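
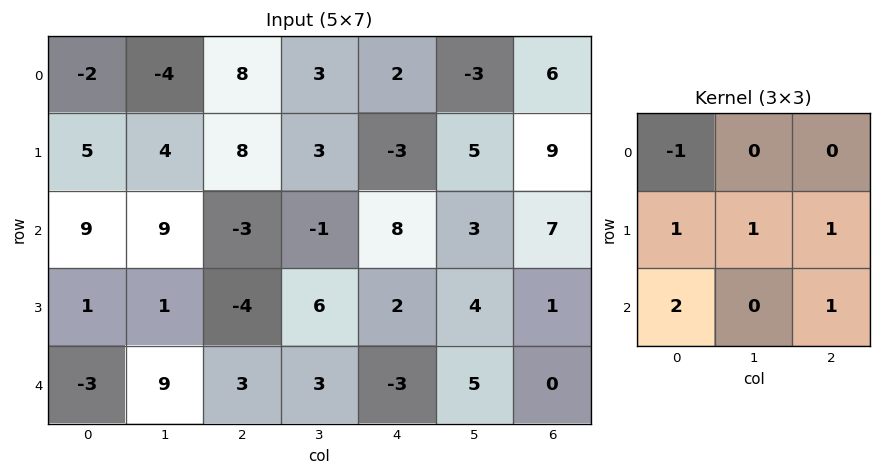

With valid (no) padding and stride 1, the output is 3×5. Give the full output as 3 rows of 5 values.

Output[0,0]: The receptive field on the input at this output position is [-2 -4 8 / 5 4 8 / 9 9 -3]. Elementwise product with the kernel and sum: -2·-1 + 5·1 + 4·1 + 8·1 + 9·2 + -3·1.
Output[0,1]: The receptive field on the input at this output position is [-4 8 3 / 4 8 3 / 9 -3 -1]. Elementwise product with the kernel and sum: -4·-1 + 4·1 + 8·1 + 3·1 + 9·2 + -1·1.

34 36 2 3 32
8 9 -10 23 26
-14 15 10 24 -7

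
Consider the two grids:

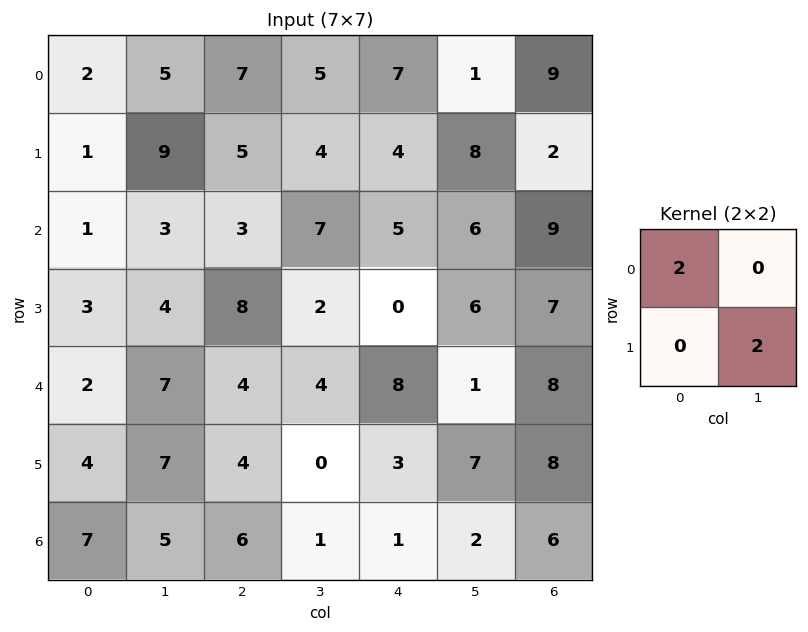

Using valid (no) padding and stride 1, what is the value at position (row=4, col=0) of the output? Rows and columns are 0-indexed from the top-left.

The receptive field on the input at this output position is [2 7 / 4 7]. Elementwise product with the kernel and sum: 2·2 + 7·2.

18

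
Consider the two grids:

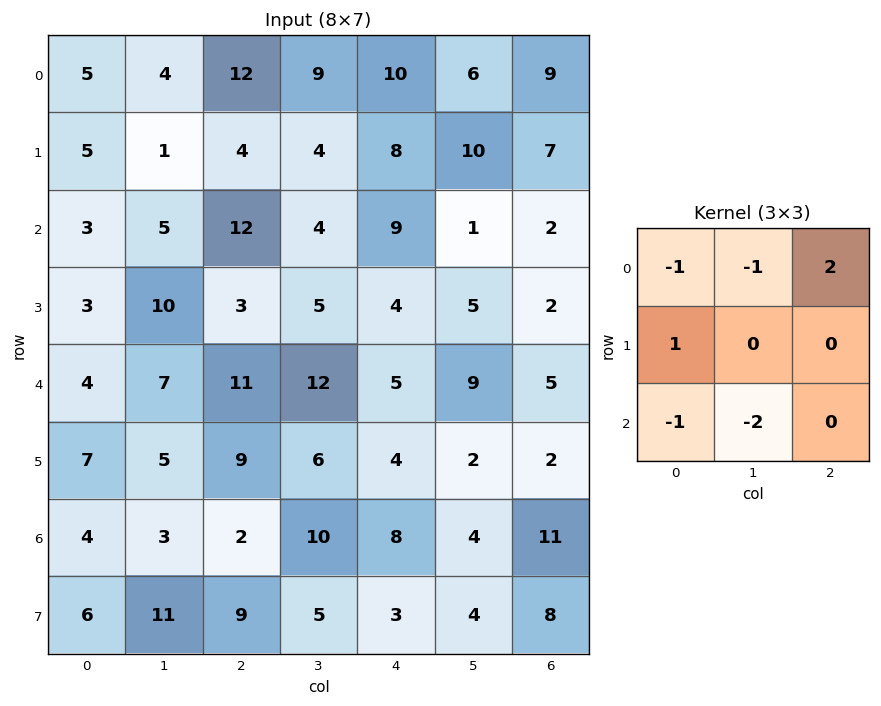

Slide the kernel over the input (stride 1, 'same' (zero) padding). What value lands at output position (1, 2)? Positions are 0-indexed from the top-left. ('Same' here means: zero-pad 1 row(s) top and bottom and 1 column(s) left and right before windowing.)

-26

The receptive field on the zero-padded input at this output position is [4 12 9 / 1 4 4 / 5 12 4]. Elementwise product with the kernel and sum: 4·-1 + 12·-1 + 9·2 + 1·1 + 5·-1 + 12·-2.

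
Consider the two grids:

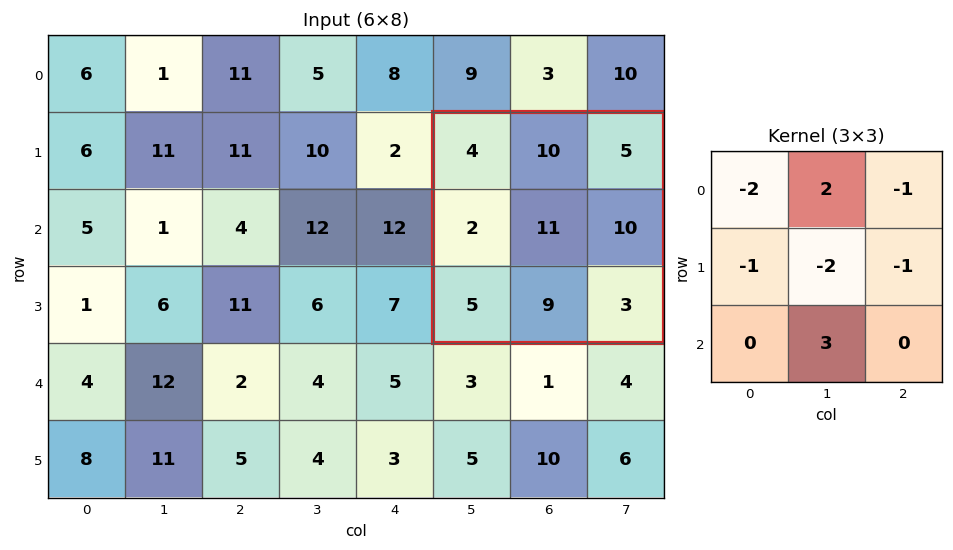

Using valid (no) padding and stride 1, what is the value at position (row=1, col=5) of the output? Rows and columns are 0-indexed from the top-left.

The receptive field on the input at this output position is [4 10 5 / 2 11 10 / 5 9 3]. Elementwise product with the kernel and sum: 4·-2 + 10·2 + 5·-1 + 2·-1 + 11·-2 + 10·-1 + 9·3.

0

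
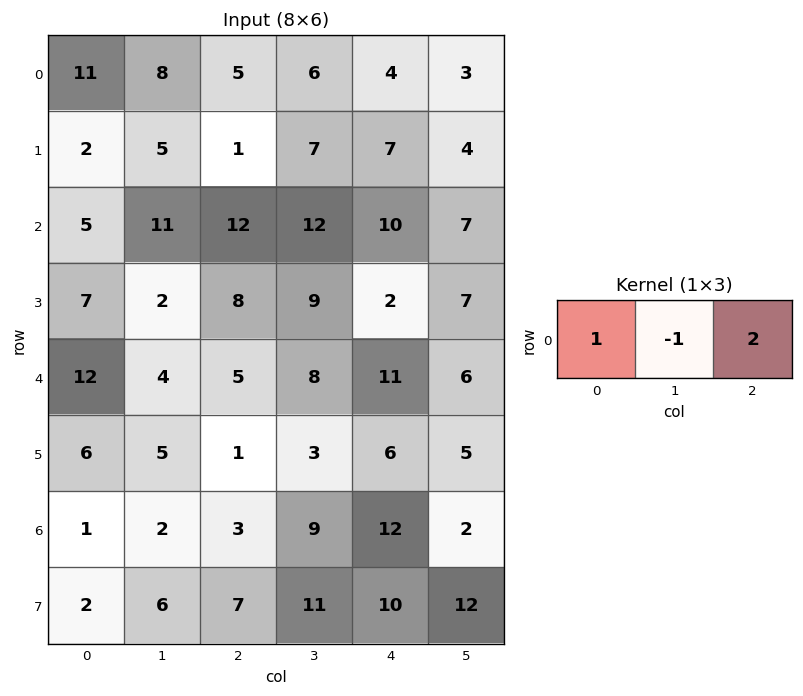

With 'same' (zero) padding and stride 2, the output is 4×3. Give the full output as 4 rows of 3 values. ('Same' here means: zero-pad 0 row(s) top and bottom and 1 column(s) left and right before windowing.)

Output[0,0]: The receptive field on the zero-padded input at this output position is [0 11 8]. Elementwise product with the kernel and sum: 0·1 + 11·-1 + 8·2.
Output[0,1]: The receptive field on the zero-padded input at this output position is [8 5 6]. Elementwise product with the kernel and sum: 8·1 + 5·-1 + 6·2.

5 15 8
17 23 16
-4 15 9
3 17 1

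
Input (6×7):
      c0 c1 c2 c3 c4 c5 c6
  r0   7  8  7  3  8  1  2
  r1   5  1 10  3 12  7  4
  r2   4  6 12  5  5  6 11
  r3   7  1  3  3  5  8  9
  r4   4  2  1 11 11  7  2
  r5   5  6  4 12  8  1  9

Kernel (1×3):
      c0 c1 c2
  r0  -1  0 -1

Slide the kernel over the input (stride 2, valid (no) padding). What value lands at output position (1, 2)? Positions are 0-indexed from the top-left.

-16

The receptive field on the input at this output position is [5 6 11]. Elementwise product with the kernel and sum: 5·-1 + 11·-1.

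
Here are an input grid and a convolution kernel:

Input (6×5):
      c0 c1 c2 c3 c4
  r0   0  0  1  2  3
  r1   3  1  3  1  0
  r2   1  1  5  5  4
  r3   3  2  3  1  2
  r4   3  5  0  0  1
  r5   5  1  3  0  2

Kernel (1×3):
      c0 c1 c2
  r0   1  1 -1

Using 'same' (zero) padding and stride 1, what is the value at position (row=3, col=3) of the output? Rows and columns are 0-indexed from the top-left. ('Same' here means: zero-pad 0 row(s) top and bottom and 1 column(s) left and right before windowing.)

2

The receptive field on the zero-padded input at this output position is [3 1 2]. Elementwise product with the kernel and sum: 3·1 + 1·1 + 2·-1.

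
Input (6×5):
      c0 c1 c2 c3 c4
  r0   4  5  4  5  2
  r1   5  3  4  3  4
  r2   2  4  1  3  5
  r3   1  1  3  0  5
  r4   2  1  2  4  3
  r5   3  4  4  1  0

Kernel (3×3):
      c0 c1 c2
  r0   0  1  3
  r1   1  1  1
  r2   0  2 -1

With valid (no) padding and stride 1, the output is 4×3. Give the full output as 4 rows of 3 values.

Output[0,0]: The receptive field on the input at this output position is [4 5 4 / 5 3 4 / 2 4 1]. Elementwise product with the kernel and sum: 5·1 + 4·3 + 5·1 + 3·1 + 4·1 + 4·2 + 1·-1.
Output[0,1]: The receptive field on the input at this output position is [5 4 5 / 3 4 3 / 4 1 3]. Elementwise product with the kernel and sum: 4·1 + 5·3 + 3·1 + 4·1 + 3·1 + 1·2 + 3·-1.

36 28 23
21 27 19
12 14 31
19 17 26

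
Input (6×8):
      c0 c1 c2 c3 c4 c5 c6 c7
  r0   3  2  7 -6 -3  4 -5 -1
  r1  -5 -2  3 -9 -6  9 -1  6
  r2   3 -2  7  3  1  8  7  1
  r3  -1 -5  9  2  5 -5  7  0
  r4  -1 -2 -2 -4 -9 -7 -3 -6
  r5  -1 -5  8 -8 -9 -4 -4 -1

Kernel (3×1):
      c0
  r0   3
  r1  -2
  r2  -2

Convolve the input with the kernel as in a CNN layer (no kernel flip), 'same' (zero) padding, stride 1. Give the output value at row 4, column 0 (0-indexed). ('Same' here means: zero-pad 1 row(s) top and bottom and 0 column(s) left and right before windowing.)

The receptive field on the zero-padded input at this output position is [-1 / -1 / -1]. Elementwise product with the kernel and sum: -1·3 + -1·-2 + -1·-2.

1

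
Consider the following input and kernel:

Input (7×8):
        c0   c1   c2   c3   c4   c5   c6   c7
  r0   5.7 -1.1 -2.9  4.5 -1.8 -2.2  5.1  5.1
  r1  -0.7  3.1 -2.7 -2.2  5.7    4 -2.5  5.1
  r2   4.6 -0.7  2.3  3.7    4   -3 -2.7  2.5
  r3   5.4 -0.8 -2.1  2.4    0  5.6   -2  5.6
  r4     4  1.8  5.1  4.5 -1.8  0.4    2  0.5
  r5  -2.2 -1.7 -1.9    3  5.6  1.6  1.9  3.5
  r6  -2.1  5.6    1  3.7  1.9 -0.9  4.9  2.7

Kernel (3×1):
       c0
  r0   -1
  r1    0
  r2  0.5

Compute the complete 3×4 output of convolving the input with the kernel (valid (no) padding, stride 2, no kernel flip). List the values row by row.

Output[0,0]: The receptive field on the input at this output position is [5.7 / -0.7 / 4.6]. Elementwise product with the kernel and sum: 5.7·-1 + 4.6·0.5.

-3.4 4.05 3.8 -6.45
-2.6 0.25 -4.9 3.7
-5.05 -4.6 2.75 0.45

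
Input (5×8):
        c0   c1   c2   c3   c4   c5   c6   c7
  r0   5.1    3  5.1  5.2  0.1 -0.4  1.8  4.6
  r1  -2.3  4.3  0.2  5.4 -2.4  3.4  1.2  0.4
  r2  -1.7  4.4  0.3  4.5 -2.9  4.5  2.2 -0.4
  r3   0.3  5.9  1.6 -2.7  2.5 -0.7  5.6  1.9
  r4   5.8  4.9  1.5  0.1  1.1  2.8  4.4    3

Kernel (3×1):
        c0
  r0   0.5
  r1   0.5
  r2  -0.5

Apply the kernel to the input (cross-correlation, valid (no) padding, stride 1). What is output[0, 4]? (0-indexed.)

0.3

The receptive field on the input at this output position is [0.1 / -2.4 / -2.9]. Elementwise product with the kernel and sum: 0.1·0.5 + -2.4·0.5 + -2.9·-0.5.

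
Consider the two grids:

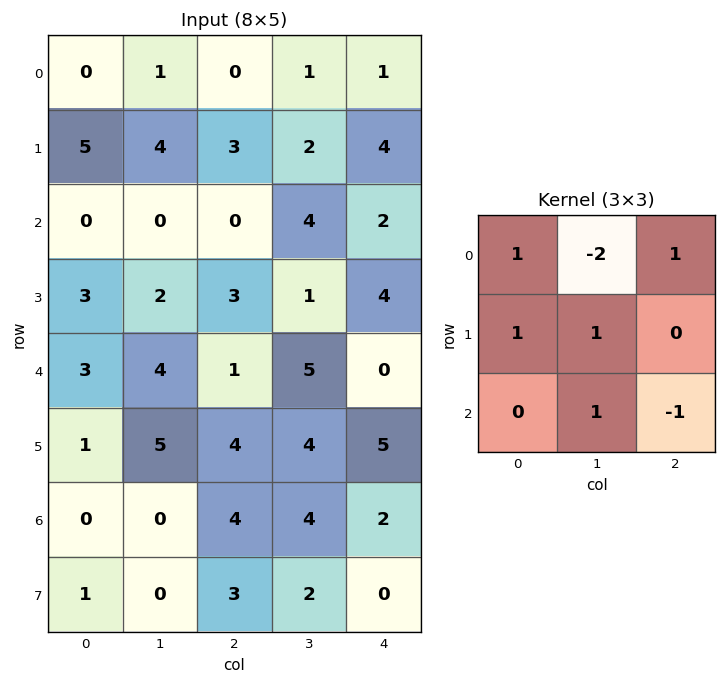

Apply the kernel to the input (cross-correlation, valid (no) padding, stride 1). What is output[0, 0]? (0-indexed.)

7

The receptive field on the input at this output position is [0 1 0 / 5 4 3 / 0 0 0]. Elementwise product with the kernel and sum: 0·1 + 1·-2 + 0·1 + 5·1 + 4·1 + 0·1 + 0·-1.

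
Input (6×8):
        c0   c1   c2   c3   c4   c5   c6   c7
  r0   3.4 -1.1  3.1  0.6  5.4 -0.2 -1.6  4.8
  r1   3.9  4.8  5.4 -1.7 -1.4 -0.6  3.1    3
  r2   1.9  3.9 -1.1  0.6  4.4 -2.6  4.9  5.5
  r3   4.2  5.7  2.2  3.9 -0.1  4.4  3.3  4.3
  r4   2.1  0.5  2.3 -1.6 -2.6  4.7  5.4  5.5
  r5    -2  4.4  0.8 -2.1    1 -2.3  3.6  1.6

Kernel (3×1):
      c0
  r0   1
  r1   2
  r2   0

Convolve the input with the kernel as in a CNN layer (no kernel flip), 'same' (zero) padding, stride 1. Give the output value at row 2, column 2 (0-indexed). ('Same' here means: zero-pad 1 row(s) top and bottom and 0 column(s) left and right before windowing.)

3.2

The receptive field on the zero-padded input at this output position is [5.4 / -1.1 / 2.2]. Elementwise product with the kernel and sum: 5.4·1 + -1.1·2.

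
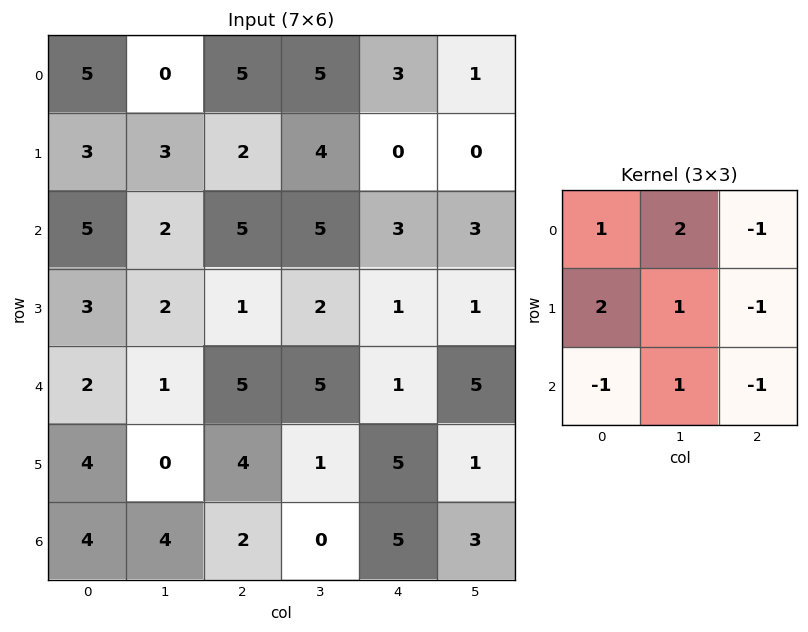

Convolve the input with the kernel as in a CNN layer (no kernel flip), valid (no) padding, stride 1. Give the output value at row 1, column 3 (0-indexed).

The receptive field on the input at this output position is [4 0 0 / 5 3 3 / 2 1 1]. Elementwise product with the kernel and sum: 4·1 + 0·2 + 0·-1 + 5·2 + 3·1 + 3·-1 + 2·-1 + 1·1 + 1·-1.

12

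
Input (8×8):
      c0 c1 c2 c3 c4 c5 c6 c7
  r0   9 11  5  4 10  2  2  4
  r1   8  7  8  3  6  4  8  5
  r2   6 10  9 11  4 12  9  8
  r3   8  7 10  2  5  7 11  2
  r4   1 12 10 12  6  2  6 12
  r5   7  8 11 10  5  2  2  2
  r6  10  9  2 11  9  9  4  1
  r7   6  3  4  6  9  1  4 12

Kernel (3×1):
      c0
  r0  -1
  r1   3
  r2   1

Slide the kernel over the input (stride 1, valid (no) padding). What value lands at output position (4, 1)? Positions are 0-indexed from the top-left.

The receptive field on the input at this output position is [12 / 8 / 9]. Elementwise product with the kernel and sum: 12·-1 + 8·3 + 9·1.

21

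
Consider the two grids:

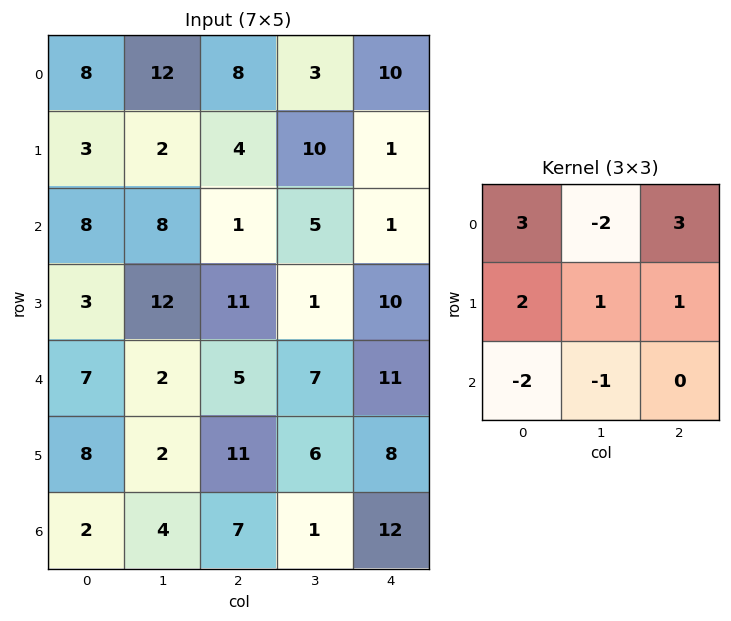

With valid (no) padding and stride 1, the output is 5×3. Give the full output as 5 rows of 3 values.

Output[0,0]: The receptive field on the input at this output position is [8 12 8 / 3 2 4 / 8 8 1]. Elementwise product with the kernel and sum: 8·3 + 12·-2 + 8·3 + 3·2 + 2·1 + 4·1 + 8·-2 + 8·-1.
Output[0,1]: The receptive field on the input at this output position is [12 8 3 / 2 4 10 / 8 1 5]. Elementwise product with the kernel and sum: 12·3 + 8·-2 + 3·3 + 2·2 + 4·1 + 10·1 + 8·-2 + 1·-1.

12 30 60
24 15 -20
24 64 12
21 18 61
53 23 55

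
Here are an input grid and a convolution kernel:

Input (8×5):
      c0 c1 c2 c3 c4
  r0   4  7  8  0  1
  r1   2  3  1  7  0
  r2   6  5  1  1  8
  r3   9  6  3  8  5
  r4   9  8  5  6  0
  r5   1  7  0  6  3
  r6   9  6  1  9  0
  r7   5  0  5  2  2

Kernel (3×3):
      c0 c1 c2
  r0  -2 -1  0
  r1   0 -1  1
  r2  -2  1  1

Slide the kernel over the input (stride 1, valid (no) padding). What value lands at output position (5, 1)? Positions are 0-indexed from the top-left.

1

The receptive field on the input at this output position is [7 0 6 / 6 1 9 / 0 5 2]. Elementwise product with the kernel and sum: 7·-2 + 0·-1 + 1·-1 + 9·1 + 0·-2 + 5·1 + 2·1.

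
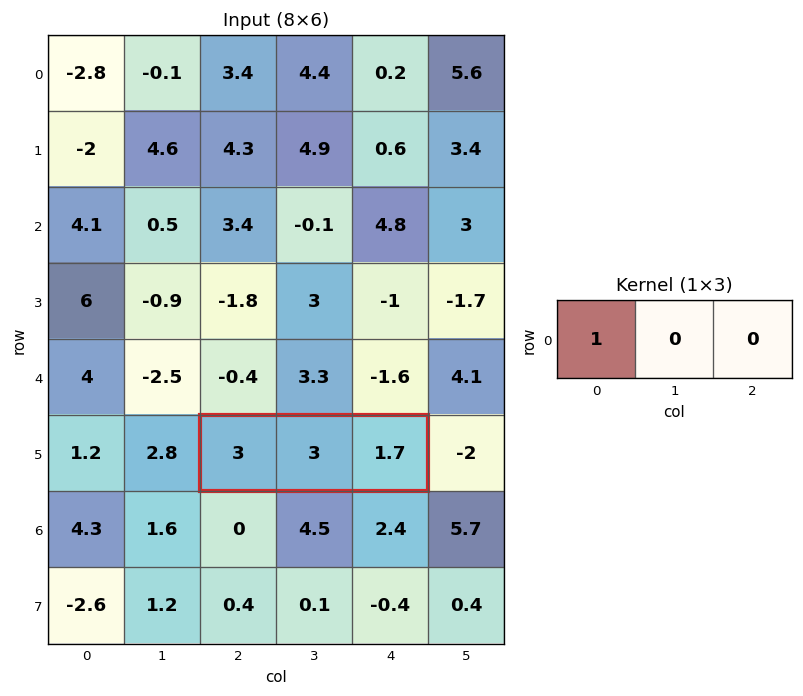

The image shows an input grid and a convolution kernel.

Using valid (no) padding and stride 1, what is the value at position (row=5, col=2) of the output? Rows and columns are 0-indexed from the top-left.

3

The receptive field on the input at this output position is [3 3 1.7]. Elementwise product with the kernel and sum: 3·1.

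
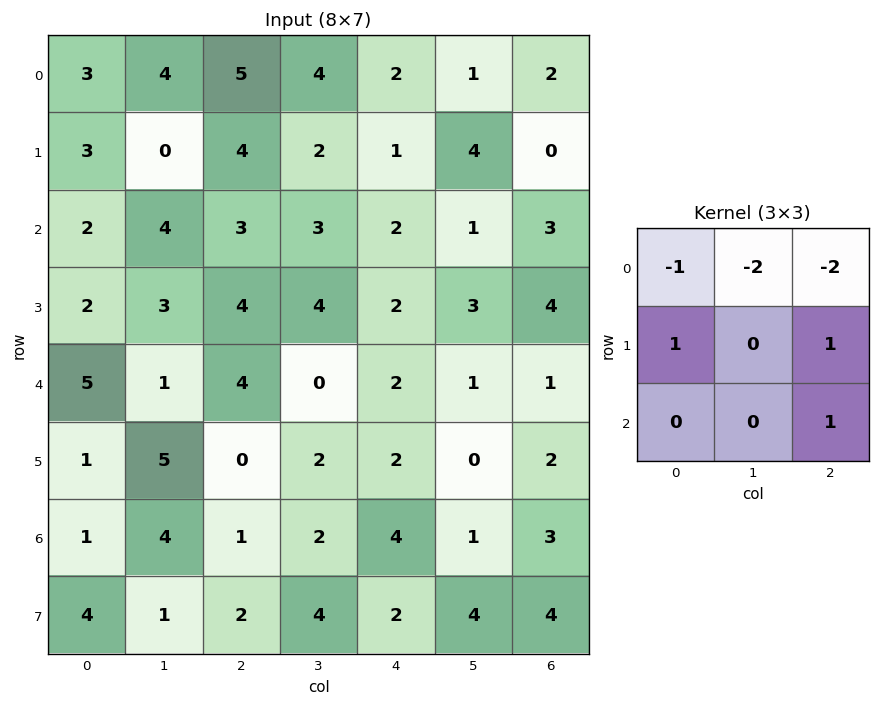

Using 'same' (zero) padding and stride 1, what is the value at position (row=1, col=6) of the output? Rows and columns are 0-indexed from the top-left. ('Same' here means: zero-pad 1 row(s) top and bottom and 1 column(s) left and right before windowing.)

The receptive field on the zero-padded input at this output position is [1 2 0 / 4 0 0 / 1 3 0]. Elementwise product with the kernel and sum: 1·-1 + 2·-2 + 0·-2 + 4·1 + 0·1 + 0·1.

-1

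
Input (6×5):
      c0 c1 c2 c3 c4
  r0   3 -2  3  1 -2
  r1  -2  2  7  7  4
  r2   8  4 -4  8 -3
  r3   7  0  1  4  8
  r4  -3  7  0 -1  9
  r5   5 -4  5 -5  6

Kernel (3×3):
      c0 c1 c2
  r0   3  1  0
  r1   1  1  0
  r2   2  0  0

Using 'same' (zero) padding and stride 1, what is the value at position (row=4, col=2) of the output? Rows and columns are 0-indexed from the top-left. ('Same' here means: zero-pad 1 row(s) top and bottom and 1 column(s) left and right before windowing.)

The receptive field on the zero-padded input at this output position is [0 1 4 / 7 0 -1 / -4 5 -5]. Elementwise product with the kernel and sum: 0·3 + 1·1 + 7·1 + 0·1 + -4·2.

0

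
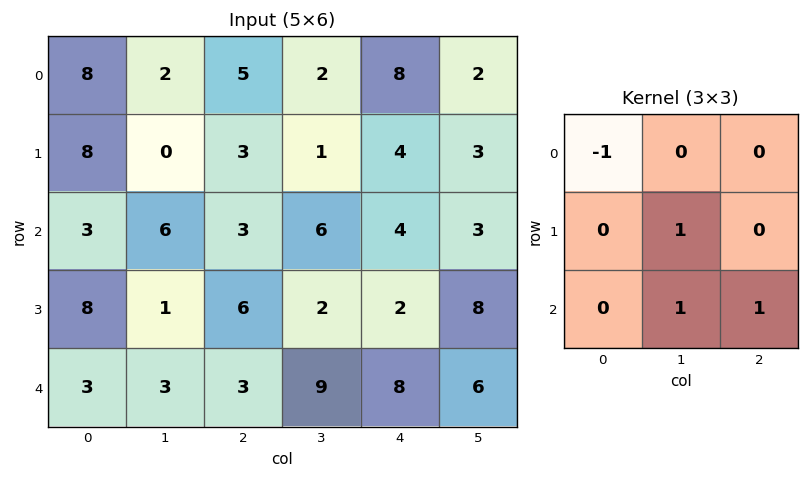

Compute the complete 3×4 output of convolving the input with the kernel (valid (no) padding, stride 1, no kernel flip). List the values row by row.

1 10 6 9
5 11 7 13
4 12 16 10

Output[0,0]: The receptive field on the input at this output position is [8 2 5 / 8 0 3 / 3 6 3]. Elementwise product with the kernel and sum: 8·-1 + 0·1 + 6·1 + 3·1.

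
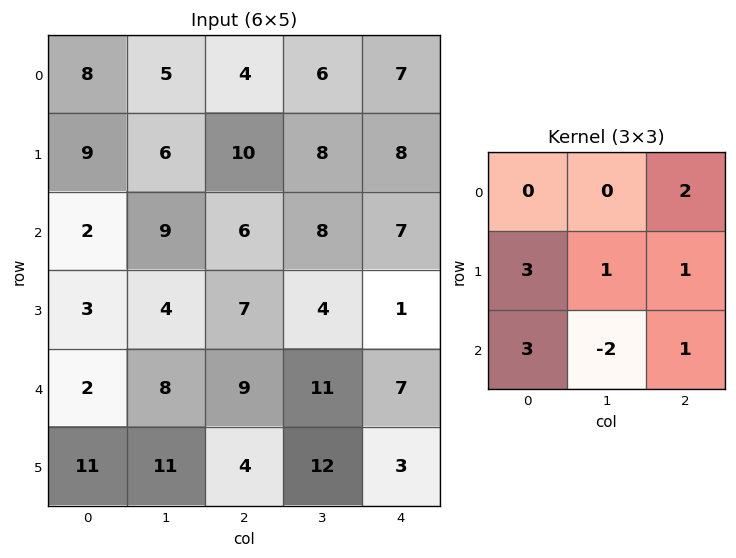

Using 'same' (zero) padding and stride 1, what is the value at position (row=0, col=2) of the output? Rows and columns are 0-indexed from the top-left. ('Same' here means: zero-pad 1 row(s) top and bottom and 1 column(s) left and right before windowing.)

31

The receptive field on the zero-padded input at this output position is [0 0 0 / 5 4 6 / 6 10 8]. Elementwise product with the kernel and sum: 0·2 + 5·3 + 4·1 + 6·1 + 6·3 + 10·-2 + 8·1.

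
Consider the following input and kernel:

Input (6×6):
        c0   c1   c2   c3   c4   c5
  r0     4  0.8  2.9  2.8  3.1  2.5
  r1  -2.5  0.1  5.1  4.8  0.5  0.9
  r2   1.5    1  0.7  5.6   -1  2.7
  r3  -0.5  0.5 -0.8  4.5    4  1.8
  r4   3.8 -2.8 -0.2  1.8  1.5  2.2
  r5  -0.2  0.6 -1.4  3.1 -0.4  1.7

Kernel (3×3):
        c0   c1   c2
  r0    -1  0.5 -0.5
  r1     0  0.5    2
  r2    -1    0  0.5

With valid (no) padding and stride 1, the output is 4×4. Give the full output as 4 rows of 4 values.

4.05 13.2 -0.85 -4.7
2 13.35 0.65 -3.7
-6.6 8.85 13.8 -2.55
-1.15 1.3 6.15 -0.5

Output[0,0]: The receptive field on the input at this output position is [4 0.8 2.9 / -2.5 0.1 5.1 / 1.5 1 0.7]. Elementwise product with the kernel and sum: 4·-1 + 0.8·0.5 + 2.9·-0.5 + 0.1·0.5 + 5.1·2 + 1.5·-1 + 0.7·0.5.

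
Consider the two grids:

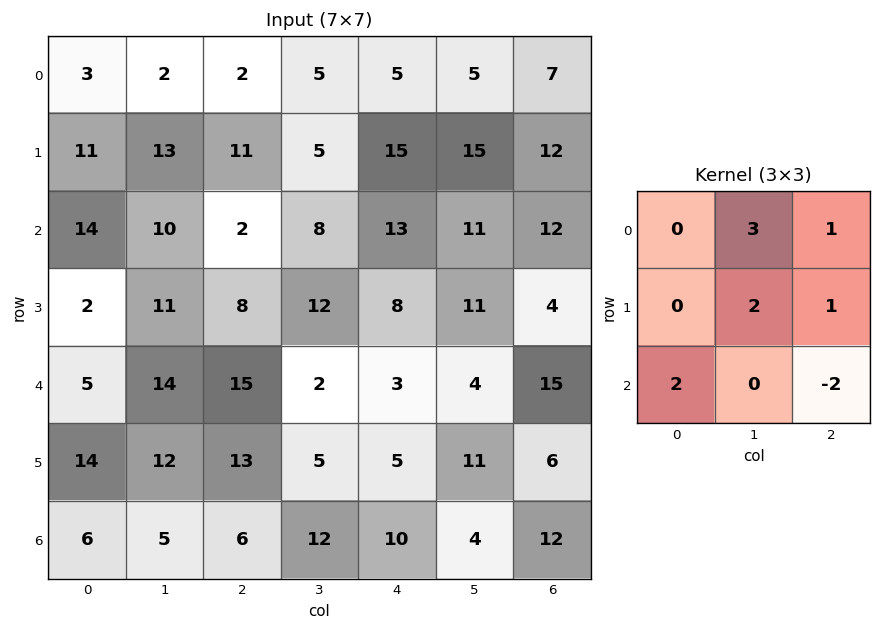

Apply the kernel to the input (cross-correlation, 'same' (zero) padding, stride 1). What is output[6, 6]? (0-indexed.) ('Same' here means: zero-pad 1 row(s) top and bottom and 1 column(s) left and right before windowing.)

The receptive field on the zero-padded input at this output position is [11 6 0 / 4 12 0 / 0 0 0]. Elementwise product with the kernel and sum: 6·3 + 0·1 + 12·2 + 0·1 + 0·2 + 0·-2.

42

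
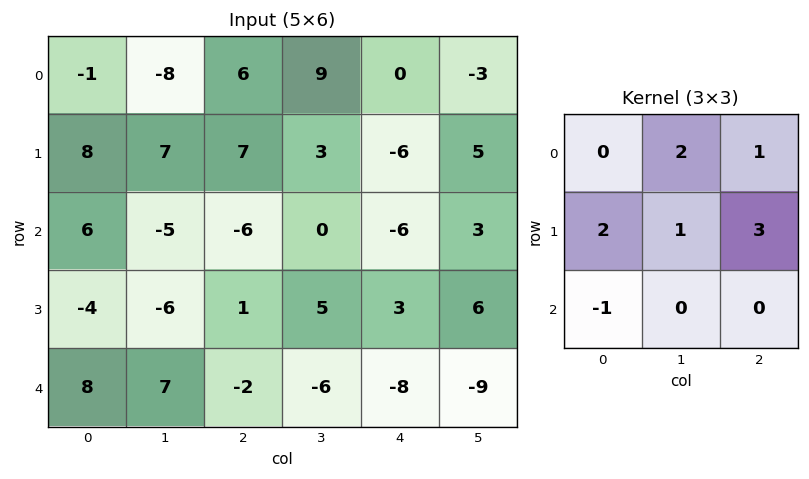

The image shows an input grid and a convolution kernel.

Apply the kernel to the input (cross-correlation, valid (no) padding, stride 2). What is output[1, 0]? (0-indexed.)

-35

The receptive field on the input at this output position is [6 -5 -6 / -4 -6 1 / 8 7 -2]. Elementwise product with the kernel and sum: -5·2 + -6·1 + -4·2 + -6·1 + 1·3 + 8·-1.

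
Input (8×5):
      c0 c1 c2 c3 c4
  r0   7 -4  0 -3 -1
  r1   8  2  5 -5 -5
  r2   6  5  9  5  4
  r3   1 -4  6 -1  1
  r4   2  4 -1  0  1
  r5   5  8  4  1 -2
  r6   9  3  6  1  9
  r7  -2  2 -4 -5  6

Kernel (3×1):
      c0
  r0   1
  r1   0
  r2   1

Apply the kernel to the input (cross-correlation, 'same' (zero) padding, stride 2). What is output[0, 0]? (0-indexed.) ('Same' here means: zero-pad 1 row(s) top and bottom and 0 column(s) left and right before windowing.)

The receptive field on the zero-padded input at this output position is [0 / 7 / 8]. Elementwise product with the kernel and sum: 0·1 + 8·1.

8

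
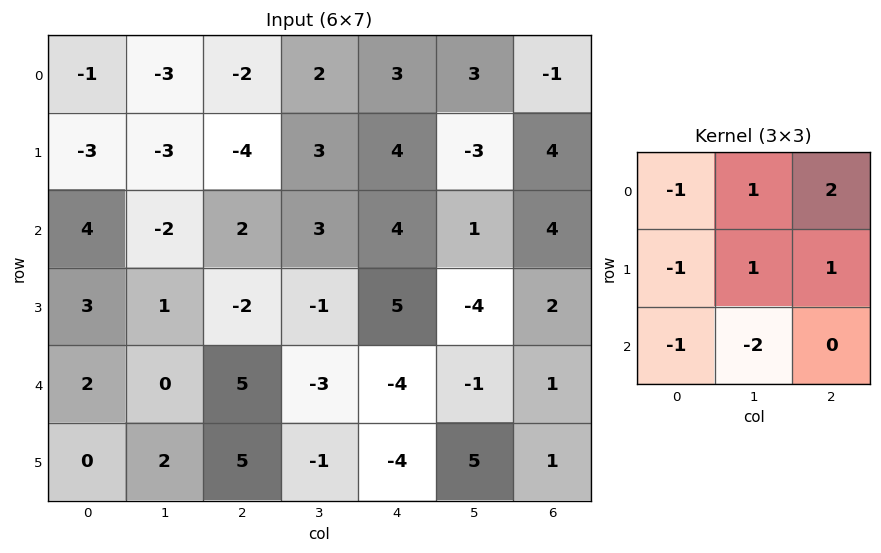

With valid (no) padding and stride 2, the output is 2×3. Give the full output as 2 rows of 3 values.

-10 13 -11
-8 16 4

Output[0,0]: The receptive field on the input at this output position is [-1 -3 -2 / -3 -3 -4 / 4 -2 2]. Elementwise product with the kernel and sum: -1·-1 + -3·1 + -2·2 + -3·-1 + -3·1 + -4·1 + 4·-1 + -2·-2.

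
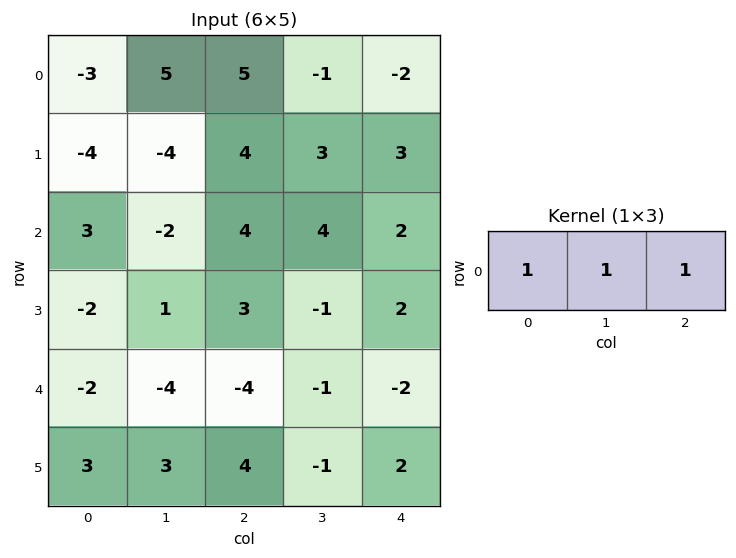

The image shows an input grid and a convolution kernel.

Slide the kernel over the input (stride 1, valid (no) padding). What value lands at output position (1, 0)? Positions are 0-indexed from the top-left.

The receptive field on the input at this output position is [-4 -4 4]. Elementwise product with the kernel and sum: -4·1 + -4·1 + 4·1.

-4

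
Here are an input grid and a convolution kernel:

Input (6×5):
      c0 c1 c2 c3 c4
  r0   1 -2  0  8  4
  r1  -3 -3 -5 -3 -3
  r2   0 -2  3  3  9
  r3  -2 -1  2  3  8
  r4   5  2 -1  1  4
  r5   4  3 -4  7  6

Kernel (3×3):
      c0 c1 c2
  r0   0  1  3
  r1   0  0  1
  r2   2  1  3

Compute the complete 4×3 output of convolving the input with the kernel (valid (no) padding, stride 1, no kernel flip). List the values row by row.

0 29 53
-14 -2 28
18 21 49
3 35 48

Output[0,0]: The receptive field on the input at this output position is [1 -2 0 / -3 -3 -5 / 0 -2 3]. Elementwise product with the kernel and sum: -2·1 + 0·3 + -5·1 + 0·2 + -2·1 + 3·3.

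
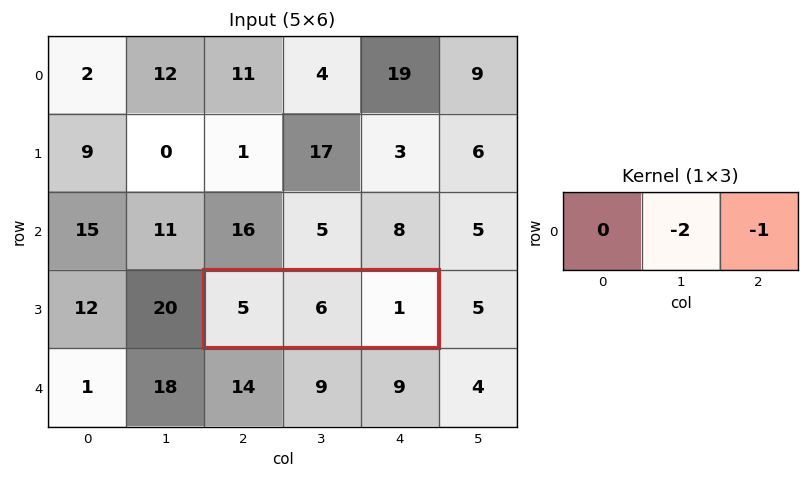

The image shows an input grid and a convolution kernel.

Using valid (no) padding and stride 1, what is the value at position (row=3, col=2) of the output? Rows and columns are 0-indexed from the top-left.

The receptive field on the input at this output position is [5 6 1]. Elementwise product with the kernel and sum: 6·-2 + 1·-1.

-13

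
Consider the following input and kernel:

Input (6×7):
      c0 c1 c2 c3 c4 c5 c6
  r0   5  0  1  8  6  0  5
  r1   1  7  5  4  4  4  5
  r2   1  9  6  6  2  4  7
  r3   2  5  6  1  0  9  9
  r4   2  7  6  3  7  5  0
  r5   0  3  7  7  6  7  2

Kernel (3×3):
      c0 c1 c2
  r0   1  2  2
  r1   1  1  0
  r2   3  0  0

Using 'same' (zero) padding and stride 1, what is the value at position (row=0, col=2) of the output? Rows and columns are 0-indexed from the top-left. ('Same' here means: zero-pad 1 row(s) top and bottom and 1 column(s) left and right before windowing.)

22

The receptive field on the zero-padded input at this output position is [0 0 0 / 0 1 8 / 7 5 4]. Elementwise product with the kernel and sum: 0·1 + 0·2 + 0·2 + 0·1 + 1·1 + 7·3.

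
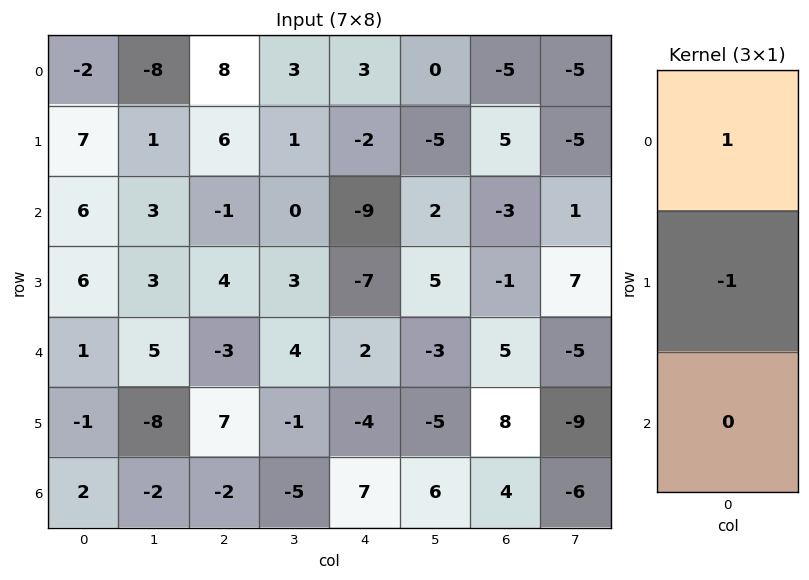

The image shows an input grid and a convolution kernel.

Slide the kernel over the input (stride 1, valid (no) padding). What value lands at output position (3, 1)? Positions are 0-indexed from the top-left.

The receptive field on the input at this output position is [3 / 5 / -8]. Elementwise product with the kernel and sum: 3·1 + 5·-1.

-2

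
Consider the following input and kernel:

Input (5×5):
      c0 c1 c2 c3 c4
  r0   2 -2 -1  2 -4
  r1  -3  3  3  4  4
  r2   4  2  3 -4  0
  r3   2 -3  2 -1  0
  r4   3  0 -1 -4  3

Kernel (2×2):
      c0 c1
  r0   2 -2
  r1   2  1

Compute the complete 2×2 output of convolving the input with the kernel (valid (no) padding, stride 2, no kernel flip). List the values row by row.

Output[0,0]: The receptive field on the input at this output position is [2 -2 / -3 3]. Elementwise product with the kernel and sum: 2·2 + -2·-2 + -3·2 + 3·1.

5 4
5 17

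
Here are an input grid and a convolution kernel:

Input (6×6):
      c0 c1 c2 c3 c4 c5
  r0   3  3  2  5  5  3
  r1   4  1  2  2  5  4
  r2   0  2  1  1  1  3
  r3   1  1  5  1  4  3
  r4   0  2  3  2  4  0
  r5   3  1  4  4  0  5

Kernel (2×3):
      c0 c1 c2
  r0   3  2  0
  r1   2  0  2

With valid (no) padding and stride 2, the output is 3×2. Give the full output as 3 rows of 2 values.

Output[0,0]: The receptive field on the input at this output position is [3 3 2 / 4 1 2]. Elementwise product with the kernel and sum: 3·3 + 3·2 + 4·2 + 2·2.
Output[0,1]: The receptive field on the input at this output position is [2 5 5 / 2 2 5]. Elementwise product with the kernel and sum: 2·3 + 5·2 + 2·2 + 5·2.

27 30
16 23
18 21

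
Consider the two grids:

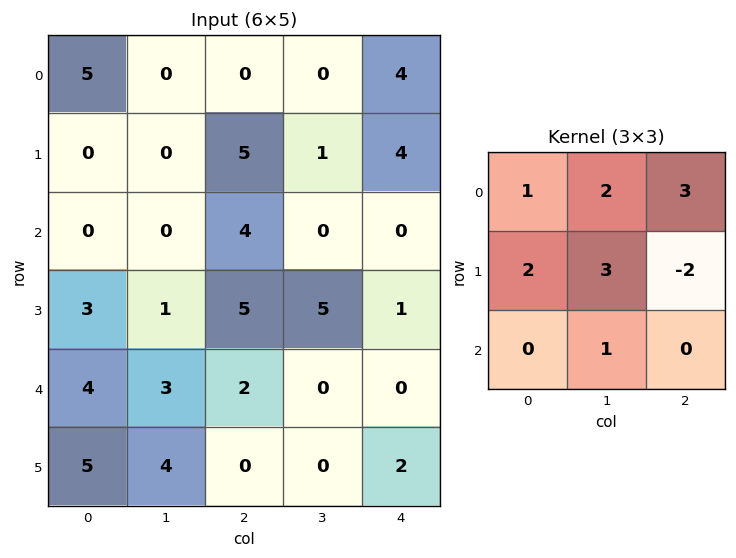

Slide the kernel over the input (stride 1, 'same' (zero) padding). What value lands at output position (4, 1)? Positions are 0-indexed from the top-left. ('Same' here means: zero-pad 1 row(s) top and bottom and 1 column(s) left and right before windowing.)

37

The receptive field on the zero-padded input at this output position is [3 1 5 / 4 3 2 / 5 4 0]. Elementwise product with the kernel and sum: 3·1 + 1·2 + 5·3 + 4·2 + 3·3 + 2·-2 + 4·1.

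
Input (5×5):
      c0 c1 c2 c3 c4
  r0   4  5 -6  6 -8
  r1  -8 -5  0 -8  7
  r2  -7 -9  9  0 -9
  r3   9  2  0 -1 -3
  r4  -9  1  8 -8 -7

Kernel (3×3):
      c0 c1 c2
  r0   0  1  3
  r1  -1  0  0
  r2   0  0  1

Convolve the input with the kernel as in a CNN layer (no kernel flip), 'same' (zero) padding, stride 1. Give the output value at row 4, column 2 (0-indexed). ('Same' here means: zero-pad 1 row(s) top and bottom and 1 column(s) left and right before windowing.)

-4

The receptive field on the zero-padded input at this output position is [2 0 -1 / 1 8 -8 / 0 0 0]. Elementwise product with the kernel and sum: 0·1 + -1·3 + 1·-1 + 0·1.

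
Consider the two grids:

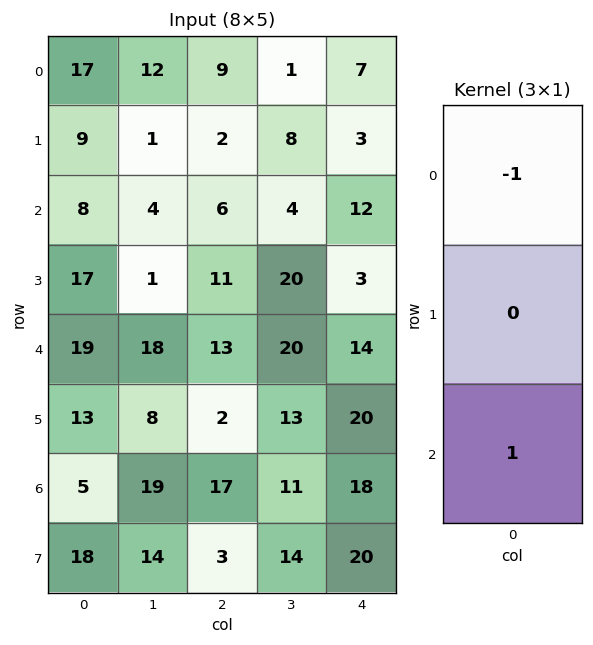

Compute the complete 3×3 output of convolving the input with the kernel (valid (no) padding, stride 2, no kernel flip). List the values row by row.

Output[0,0]: The receptive field on the input at this output position is [17 / 9 / 8]. Elementwise product with the kernel and sum: 17·-1 + 8·1.
Output[0,1]: The receptive field on the input at this output position is [9 / 2 / 6]. Elementwise product with the kernel and sum: 9·-1 + 6·1.

-9 -3 5
11 7 2
-14 4 4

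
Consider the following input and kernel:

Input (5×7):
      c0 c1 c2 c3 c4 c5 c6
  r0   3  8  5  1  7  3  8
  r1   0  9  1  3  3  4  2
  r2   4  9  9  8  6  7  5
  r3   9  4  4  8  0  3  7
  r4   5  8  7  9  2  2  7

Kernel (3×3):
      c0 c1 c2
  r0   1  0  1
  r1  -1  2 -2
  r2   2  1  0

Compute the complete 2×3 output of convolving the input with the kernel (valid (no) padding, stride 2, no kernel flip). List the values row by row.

Output[0,0]: The receptive field on the input at this output position is [3 8 5 / 0 9 1 / 4 9 9]. Elementwise product with the kernel and sum: 3·1 + 5·1 + 0·-1 + 9·2 + 1·-2 + 4·2 + 9·1.
Output[0,1]: The receptive field on the input at this output position is [5 1 7 / 1 3 3 / 9 8 6]. Elementwise product with the kernel and sum: 5·1 + 7·1 + 1·-1 + 3·2 + 3·-2 + 9·2 + 8·1.

41 37 35
22 50 9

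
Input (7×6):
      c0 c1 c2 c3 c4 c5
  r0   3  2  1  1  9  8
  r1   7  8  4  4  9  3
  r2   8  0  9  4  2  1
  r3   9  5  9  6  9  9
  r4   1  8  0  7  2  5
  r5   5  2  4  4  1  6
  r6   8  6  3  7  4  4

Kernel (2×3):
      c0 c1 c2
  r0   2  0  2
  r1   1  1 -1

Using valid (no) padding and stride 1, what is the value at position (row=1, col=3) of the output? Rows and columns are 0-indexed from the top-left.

The receptive field on the input at this output position is [4 9 3 / 4 2 1]. Elementwise product with the kernel and sum: 4·2 + 3·2 + 4·1 + 2·1 + 1·-1.

19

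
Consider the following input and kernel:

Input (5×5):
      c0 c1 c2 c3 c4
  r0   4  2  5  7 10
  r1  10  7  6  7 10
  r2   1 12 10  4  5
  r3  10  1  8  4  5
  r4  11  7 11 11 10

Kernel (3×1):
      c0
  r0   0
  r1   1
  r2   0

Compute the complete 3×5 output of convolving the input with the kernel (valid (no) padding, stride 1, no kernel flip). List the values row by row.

Output[0,0]: The receptive field on the input at this output position is [4 / 10 / 1]. Elementwise product with the kernel and sum: 10·1.

10 7 6 7 10
1 12 10 4 5
10 1 8 4 5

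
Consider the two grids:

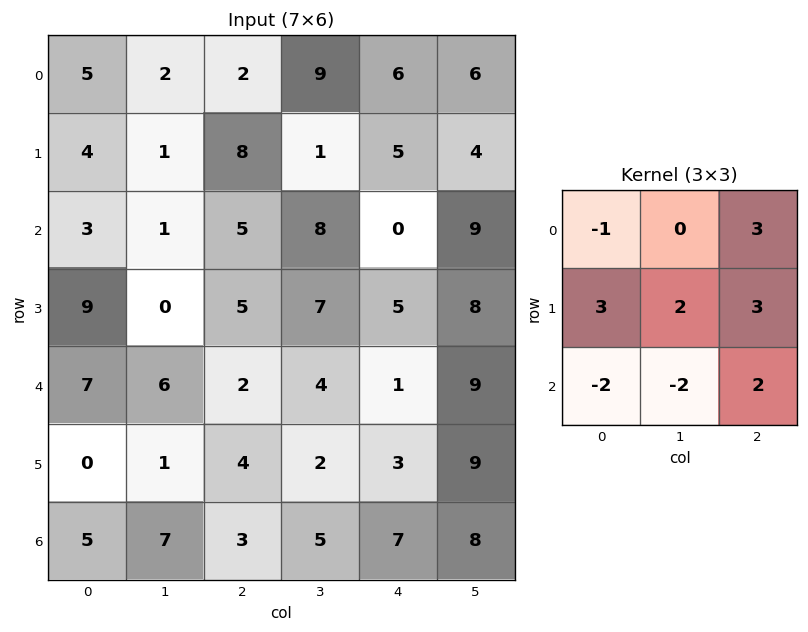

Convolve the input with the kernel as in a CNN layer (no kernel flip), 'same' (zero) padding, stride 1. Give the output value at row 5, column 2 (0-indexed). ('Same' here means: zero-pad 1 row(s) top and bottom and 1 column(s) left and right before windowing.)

The receptive field on the zero-padded input at this output position is [6 2 4 / 1 4 2 / 7 3 5]. Elementwise product with the kernel and sum: 6·-1 + 4·3 + 1·3 + 4·2 + 2·3 + 7·-2 + 3·-2 + 5·2.

13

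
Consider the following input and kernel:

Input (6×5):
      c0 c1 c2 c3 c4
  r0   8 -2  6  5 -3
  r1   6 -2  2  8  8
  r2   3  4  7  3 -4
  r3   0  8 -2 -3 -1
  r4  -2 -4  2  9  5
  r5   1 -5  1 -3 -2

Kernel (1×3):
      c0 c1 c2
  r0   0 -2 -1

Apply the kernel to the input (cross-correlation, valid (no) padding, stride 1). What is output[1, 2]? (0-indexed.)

The receptive field on the input at this output position is [2 8 8]. Elementwise product with the kernel and sum: 8·-2 + 8·-1.

-24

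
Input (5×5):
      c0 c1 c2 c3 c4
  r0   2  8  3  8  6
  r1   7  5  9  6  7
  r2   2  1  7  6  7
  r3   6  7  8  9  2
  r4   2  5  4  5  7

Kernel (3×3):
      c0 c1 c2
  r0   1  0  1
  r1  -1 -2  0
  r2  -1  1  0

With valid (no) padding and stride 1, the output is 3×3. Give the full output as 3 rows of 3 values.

Output[0,0]: The receptive field on the input at this output position is [2 8 3 / 7 5 9 / 2 1 7]. Elementwise product with the kernel and sum: 2·1 + 3·1 + 7·-1 + 5·-2 + 2·-1 + 1·1.

-13 -1 -13
13 -3 -2
-8 -17 -11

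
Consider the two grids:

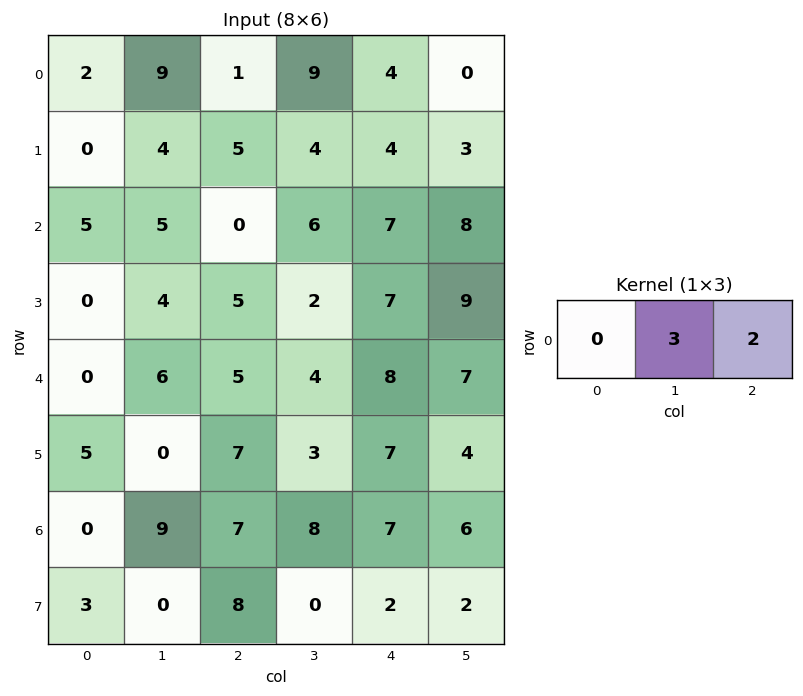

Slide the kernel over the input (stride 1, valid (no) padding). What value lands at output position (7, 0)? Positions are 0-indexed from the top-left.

The receptive field on the input at this output position is [3 0 8]. Elementwise product with the kernel and sum: 0·3 + 8·2.

16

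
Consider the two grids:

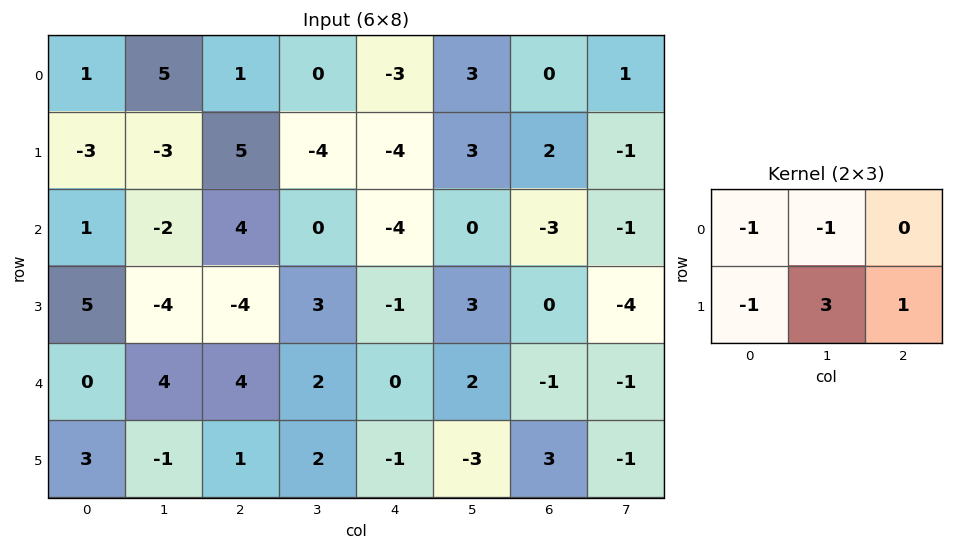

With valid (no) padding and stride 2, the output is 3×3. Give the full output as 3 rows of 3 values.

Output[0,0]: The receptive field on the input at this output position is [1 5 1 / -3 -3 5]. Elementwise product with the kernel and sum: 1·-1 + 5·-1 + -3·-1 + -3·3 + 5·1.
Output[0,1]: The receptive field on the input at this output position is [1 0 -3 / 5 -4 -4]. Elementwise product with the kernel and sum: 1·-1 + 0·-1 + 5·-1 + -4·3 + -4·1.

-7 -22 15
-20 8 14
-9 -2 -7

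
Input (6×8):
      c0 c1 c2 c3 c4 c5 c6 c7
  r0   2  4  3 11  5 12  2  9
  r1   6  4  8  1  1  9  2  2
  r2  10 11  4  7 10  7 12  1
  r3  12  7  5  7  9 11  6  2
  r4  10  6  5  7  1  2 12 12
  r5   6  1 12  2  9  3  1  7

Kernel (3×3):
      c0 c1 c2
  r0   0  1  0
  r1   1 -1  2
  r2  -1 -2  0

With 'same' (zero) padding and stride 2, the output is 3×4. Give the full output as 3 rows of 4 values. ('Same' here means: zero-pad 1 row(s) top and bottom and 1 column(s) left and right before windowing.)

-6 3 27 15
-6 12 -13 -24
2 -5 -1 15

Output[0,0]: The receptive field on the zero-padded input at this output position is [0 0 0 / 0 2 4 / 0 6 4]. Elementwise product with the kernel and sum: 0·1 + 0·1 + 2·-1 + 4·2 + 0·-1 + 6·-2.
Output[0,1]: The receptive field on the zero-padded input at this output position is [0 0 0 / 4 3 11 / 4 8 1]. Elementwise product with the kernel and sum: 0·1 + 4·1 + 3·-1 + 11·2 + 4·-1 + 8·-2.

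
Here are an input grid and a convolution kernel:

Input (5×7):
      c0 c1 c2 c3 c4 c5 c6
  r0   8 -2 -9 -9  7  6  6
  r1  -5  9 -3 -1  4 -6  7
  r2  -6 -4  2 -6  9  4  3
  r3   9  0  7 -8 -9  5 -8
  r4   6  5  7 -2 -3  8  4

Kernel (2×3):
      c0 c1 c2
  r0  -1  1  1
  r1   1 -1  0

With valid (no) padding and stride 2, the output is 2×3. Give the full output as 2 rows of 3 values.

Output[0,0]: The receptive field on the input at this output position is [8 -2 -9 / -5 9 -3]. Elementwise product with the kernel and sum: 8·-1 + -2·1 + -9·1 + -5·1 + 9·-1.

-33 5 15
13 16 -16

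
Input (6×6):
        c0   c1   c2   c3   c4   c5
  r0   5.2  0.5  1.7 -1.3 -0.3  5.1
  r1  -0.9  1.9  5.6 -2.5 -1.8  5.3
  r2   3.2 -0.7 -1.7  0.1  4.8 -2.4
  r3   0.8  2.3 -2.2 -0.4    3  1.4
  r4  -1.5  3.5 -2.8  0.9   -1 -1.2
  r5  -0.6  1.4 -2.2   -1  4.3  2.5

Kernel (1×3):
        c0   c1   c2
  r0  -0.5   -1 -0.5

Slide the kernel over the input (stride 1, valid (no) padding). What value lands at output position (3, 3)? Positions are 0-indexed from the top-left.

-3.5

The receptive field on the input at this output position is [-0.4 3 1.4]. Elementwise product with the kernel and sum: -0.4·-0.5 + 3·-1 + 1.4·-0.5.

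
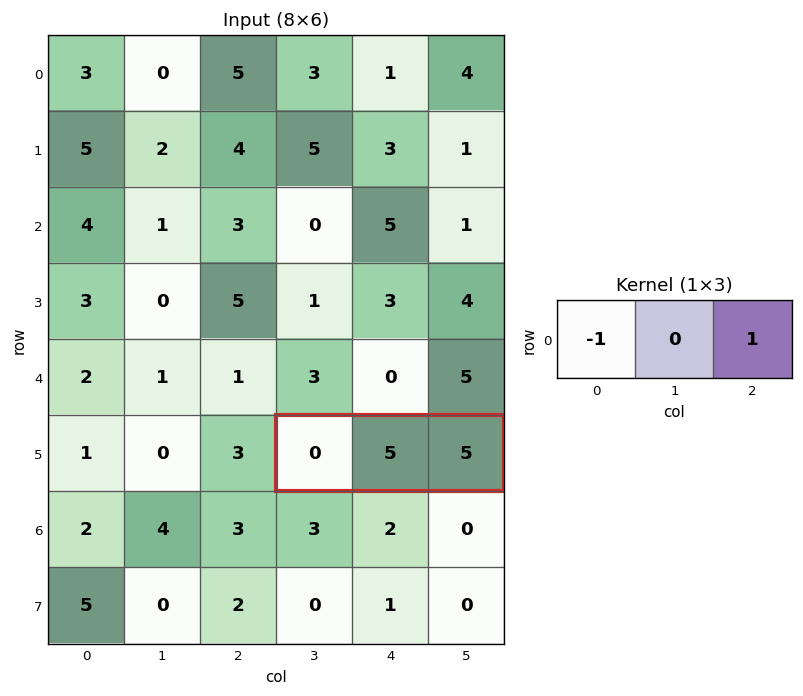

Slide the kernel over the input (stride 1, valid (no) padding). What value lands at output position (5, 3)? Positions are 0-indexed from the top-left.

The receptive field on the input at this output position is [0 5 5]. Elementwise product with the kernel and sum: 0·-1 + 5·1.

5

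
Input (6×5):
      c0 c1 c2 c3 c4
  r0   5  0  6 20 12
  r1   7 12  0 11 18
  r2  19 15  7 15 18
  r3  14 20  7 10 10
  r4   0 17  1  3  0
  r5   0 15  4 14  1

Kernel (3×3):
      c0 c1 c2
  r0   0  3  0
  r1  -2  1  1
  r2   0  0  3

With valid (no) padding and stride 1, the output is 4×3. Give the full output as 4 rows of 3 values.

19 50 143
41 22 82
47 7 51
90 33 34

Output[0,0]: The receptive field on the input at this output position is [5 0 6 / 7 12 0 / 19 15 7]. Elementwise product with the kernel and sum: 0·3 + 7·-2 + 12·1 + 0·1 + 7·3.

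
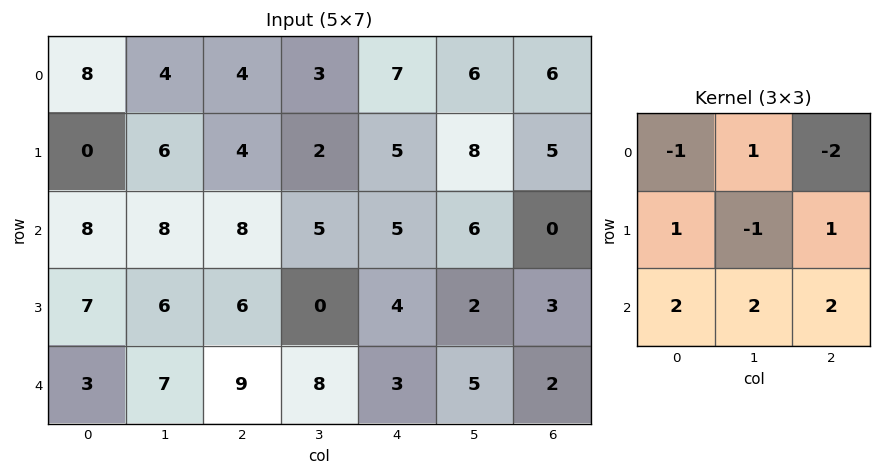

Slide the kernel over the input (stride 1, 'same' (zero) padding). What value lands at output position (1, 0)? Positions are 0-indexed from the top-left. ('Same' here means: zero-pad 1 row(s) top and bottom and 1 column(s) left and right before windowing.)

38

The receptive field on the zero-padded input at this output position is [0 8 4 / 0 0 6 / 0 8 8]. Elementwise product with the kernel and sum: 0·-1 + 8·1 + 4·-2 + 0·1 + 0·-1 + 6·1 + 0·2 + 8·2 + 8·2.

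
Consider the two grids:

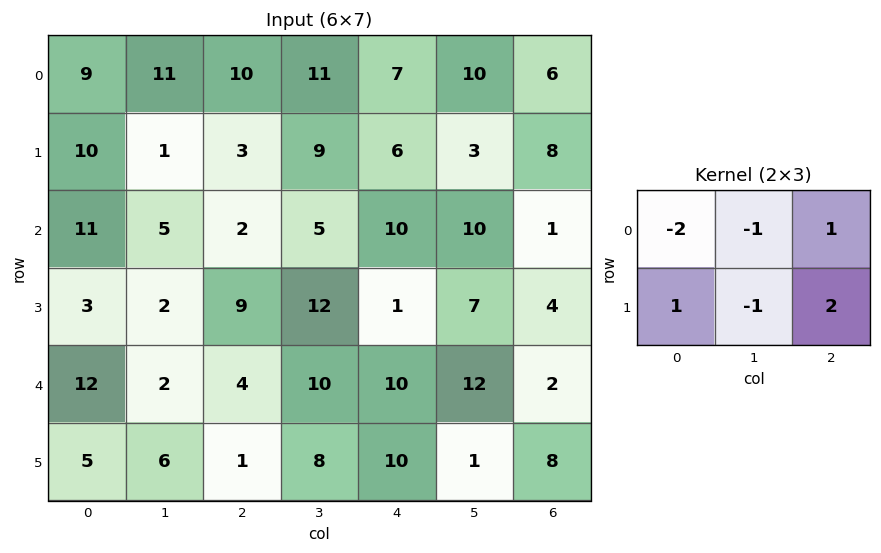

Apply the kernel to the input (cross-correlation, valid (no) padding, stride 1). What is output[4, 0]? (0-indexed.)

The receptive field on the input at this output position is [12 2 4 / 5 6 1]. Elementwise product with the kernel and sum: 12·-2 + 2·-1 + 4·1 + 5·1 + 6·-1 + 1·2.

-21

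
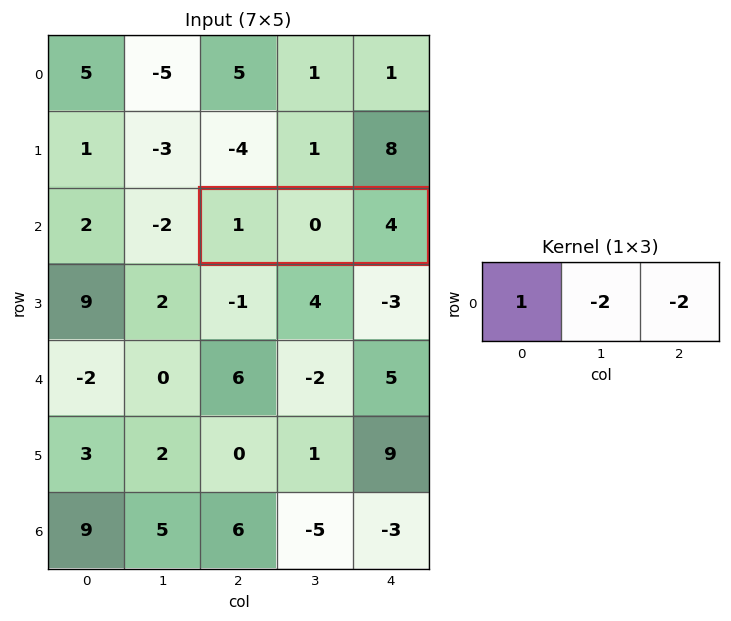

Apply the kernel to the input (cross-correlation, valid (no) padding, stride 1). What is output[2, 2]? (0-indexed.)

-7

The receptive field on the input at this output position is [1 0 4]. Elementwise product with the kernel and sum: 1·1 + 0·-2 + 4·-2.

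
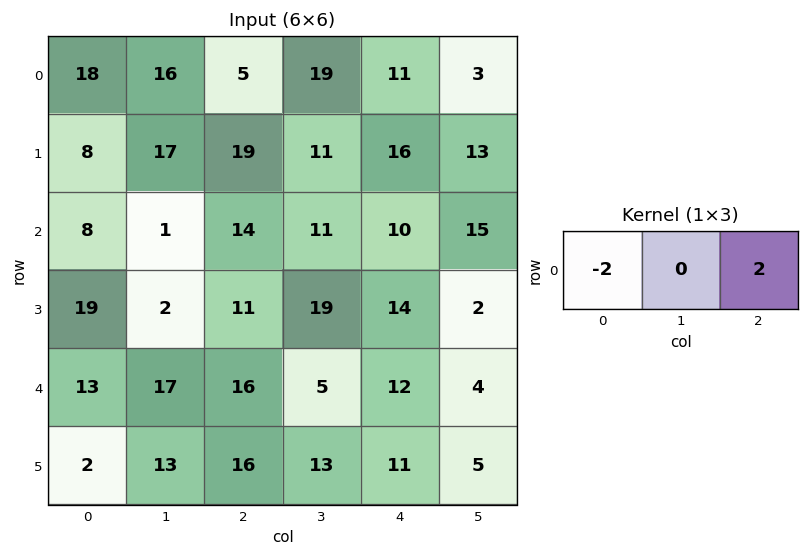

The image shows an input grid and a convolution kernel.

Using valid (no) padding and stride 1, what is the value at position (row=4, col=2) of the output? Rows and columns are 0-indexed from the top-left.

-8

The receptive field on the input at this output position is [16 5 12]. Elementwise product with the kernel and sum: 16·-2 + 12·2.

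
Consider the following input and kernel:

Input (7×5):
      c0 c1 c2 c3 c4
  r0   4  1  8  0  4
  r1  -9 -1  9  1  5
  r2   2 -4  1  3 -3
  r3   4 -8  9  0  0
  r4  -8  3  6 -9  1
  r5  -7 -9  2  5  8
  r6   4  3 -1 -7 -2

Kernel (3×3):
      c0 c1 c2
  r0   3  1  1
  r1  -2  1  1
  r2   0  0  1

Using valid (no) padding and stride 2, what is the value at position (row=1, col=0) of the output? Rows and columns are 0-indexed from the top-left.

The receptive field on the input at this output position is [2 -4 1 / 4 -8 9 / -8 3 6]. Elementwise product with the kernel and sum: 2·3 + -4·1 + 1·1 + 4·-2 + -8·1 + 9·1 + 6·1.

2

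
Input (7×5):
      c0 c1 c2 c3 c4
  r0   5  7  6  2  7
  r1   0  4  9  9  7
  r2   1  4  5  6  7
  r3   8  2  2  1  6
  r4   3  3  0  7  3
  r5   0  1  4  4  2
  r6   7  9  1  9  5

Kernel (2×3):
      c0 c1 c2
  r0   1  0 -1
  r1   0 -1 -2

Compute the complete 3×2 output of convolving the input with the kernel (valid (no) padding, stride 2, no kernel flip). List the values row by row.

Output[0,0]: The receptive field on the input at this output position is [5 7 6 / 0 4 9]. Elementwise product with the kernel and sum: 5·1 + 6·-1 + 4·-1 + 9·-2.
Output[0,1]: The receptive field on the input at this output position is [6 2 7 / 9 9 7]. Elementwise product with the kernel and sum: 6·1 + 7·-1 + 9·-1 + 7·-2.

-23 -24
-10 -15
-6 -11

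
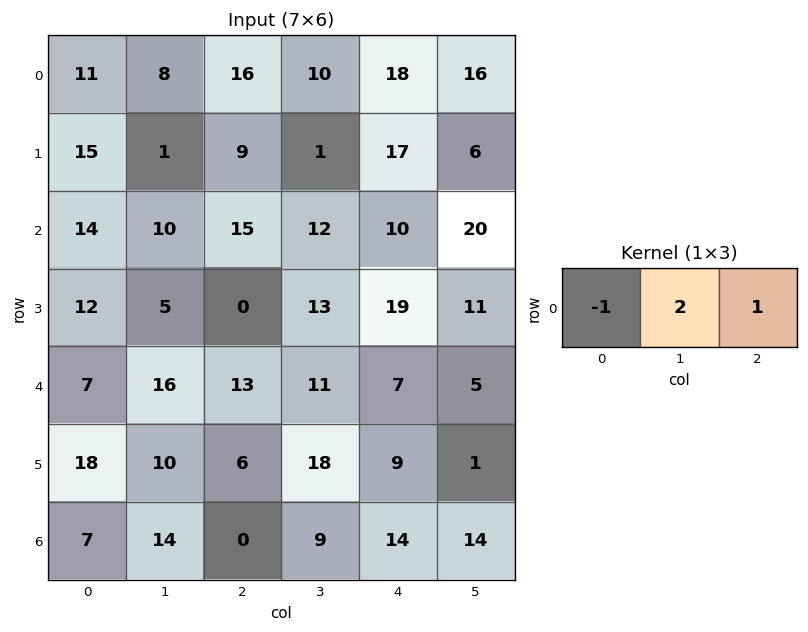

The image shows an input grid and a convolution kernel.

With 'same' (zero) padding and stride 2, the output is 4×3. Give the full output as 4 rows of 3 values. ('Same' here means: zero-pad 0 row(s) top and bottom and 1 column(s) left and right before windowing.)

30 34 42
38 32 28
30 21 8
28 -5 33

Output[0,0]: The receptive field on the zero-padded input at this output position is [0 11 8]. Elementwise product with the kernel and sum: 0·-1 + 11·2 + 8·1.
Output[0,1]: The receptive field on the zero-padded input at this output position is [8 16 10]. Elementwise product with the kernel and sum: 8·-1 + 16·2 + 10·1.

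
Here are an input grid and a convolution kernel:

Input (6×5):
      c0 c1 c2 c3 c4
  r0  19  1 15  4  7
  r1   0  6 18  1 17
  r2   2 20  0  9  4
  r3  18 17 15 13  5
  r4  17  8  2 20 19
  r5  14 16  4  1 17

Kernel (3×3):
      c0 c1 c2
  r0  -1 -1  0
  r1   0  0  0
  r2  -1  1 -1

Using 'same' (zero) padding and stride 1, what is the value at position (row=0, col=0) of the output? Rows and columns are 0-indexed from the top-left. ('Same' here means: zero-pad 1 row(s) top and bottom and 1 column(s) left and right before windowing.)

The receptive field on the zero-padded input at this output position is [0 0 0 / 0 19 1 / 0 0 6]. Elementwise product with the kernel and sum: 0·-1 + 0·-1 + 0·-1 + 0·1 + 6·-1.

-6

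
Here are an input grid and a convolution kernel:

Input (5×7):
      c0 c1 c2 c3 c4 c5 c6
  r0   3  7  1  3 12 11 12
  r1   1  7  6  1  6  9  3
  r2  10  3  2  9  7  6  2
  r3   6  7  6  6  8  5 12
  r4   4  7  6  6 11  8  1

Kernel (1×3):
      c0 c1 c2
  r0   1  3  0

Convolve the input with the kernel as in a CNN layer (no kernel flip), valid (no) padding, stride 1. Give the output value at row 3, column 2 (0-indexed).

24

The receptive field on the input at this output position is [6 6 8]. Elementwise product with the kernel and sum: 6·1 + 6·3.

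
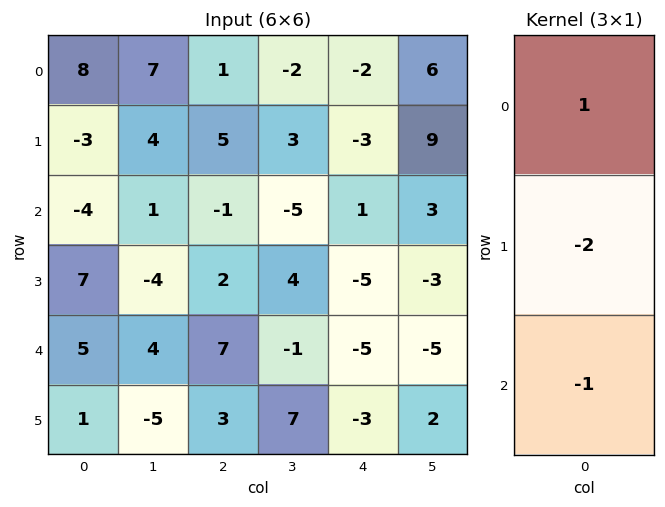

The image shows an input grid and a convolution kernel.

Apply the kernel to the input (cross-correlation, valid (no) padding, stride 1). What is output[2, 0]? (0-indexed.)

-23

The receptive field on the input at this output position is [-4 / 7 / 5]. Elementwise product with the kernel and sum: -4·1 + 7·-2 + 5·-1.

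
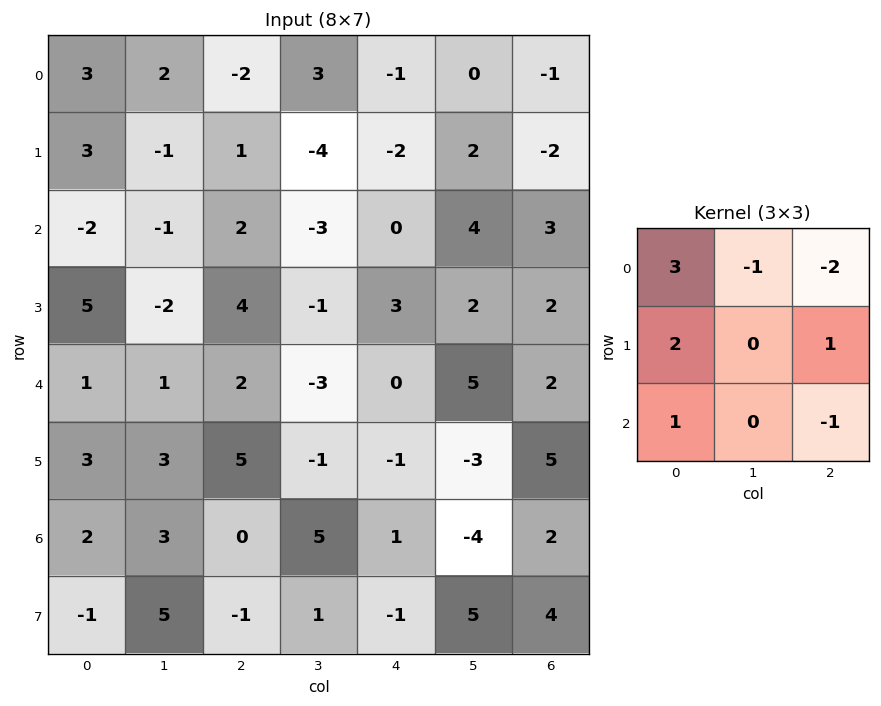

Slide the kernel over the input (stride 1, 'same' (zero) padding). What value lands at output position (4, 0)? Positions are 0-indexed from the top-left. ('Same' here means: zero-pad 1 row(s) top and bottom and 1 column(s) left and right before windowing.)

-3

The receptive field on the zero-padded input at this output position is [0 5 -2 / 0 1 1 / 0 3 3]. Elementwise product with the kernel and sum: 0·3 + 5·-1 + -2·-2 + 0·2 + 1·1 + 0·1 + 3·-1.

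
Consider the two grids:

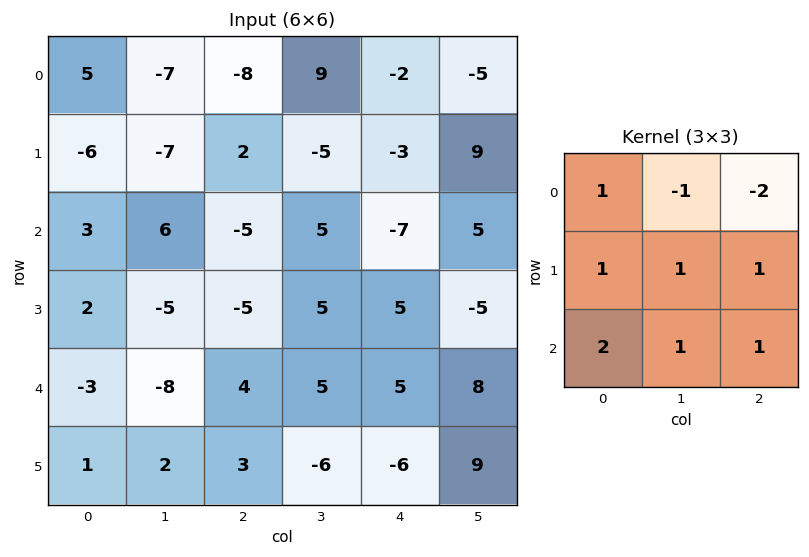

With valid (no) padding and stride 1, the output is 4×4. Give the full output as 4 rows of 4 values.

Output[0,0]: The receptive field on the input at this output position is [5 -7 -8 / -6 -7 2 / 3 6 -5]. Elementwise product with the kernel and sum: 5·1 + -7·-1 + -8·-2 + -6·1 + -7·1 + 2·1 + 3·2 + 6·1 + -5·1.
Output[0,1]: The receptive field on the input at this output position is [-7 -8 9 / -7 2 -5 / 6 -5 5]. Elementwise product with the kernel and sum: -7·1 + -8·-1 + 9·-2 + -7·1 + 2·1 + -5·1 + 6·2 + -5·1 + 5·1.

24 -15 -31 30
-5 -3 6 -7
-11 -11 27 30
17 -8 -12 19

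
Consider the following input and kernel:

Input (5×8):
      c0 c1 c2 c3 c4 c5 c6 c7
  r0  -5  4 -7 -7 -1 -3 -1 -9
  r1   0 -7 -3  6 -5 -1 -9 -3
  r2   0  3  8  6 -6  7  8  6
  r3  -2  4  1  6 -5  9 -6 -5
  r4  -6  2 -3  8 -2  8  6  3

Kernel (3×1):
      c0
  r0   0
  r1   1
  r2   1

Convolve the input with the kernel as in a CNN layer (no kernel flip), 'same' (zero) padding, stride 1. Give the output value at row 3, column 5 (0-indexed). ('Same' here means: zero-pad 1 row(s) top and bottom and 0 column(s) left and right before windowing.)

The receptive field on the zero-padded input at this output position is [7 / 9 / 8]. Elementwise product with the kernel and sum: 9·1 + 8·1.

17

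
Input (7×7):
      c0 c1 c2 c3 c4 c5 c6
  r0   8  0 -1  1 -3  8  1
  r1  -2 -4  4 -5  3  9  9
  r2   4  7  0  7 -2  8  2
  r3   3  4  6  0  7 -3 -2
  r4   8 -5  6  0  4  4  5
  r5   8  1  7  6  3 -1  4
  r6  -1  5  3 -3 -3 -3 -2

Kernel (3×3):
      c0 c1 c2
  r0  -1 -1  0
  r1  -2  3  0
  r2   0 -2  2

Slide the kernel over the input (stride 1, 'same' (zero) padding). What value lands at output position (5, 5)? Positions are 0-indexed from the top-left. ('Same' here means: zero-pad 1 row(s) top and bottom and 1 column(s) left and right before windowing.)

The receptive field on the zero-padded input at this output position is [4 4 5 / 3 -1 4 / -3 -3 -2]. Elementwise product with the kernel and sum: 4·-1 + 4·-1 + 3·-2 + -1·3 + -3·-2 + -2·2.

-15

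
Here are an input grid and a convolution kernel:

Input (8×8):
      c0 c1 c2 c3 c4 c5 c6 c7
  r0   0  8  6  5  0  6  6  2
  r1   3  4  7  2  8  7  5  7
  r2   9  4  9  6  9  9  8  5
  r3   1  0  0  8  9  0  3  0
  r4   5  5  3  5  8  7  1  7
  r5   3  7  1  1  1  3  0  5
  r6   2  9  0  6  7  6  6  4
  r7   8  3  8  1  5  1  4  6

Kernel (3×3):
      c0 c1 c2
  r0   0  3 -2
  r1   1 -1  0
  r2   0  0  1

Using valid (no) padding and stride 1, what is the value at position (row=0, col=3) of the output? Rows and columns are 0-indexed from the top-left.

The receptive field on the input at this output position is [5 0 6 / 2 8 7 / 6 9 9]. Elementwise product with the kernel and sum: 0·3 + 6·-2 + 2·1 + 8·-1 + 9·1.

-9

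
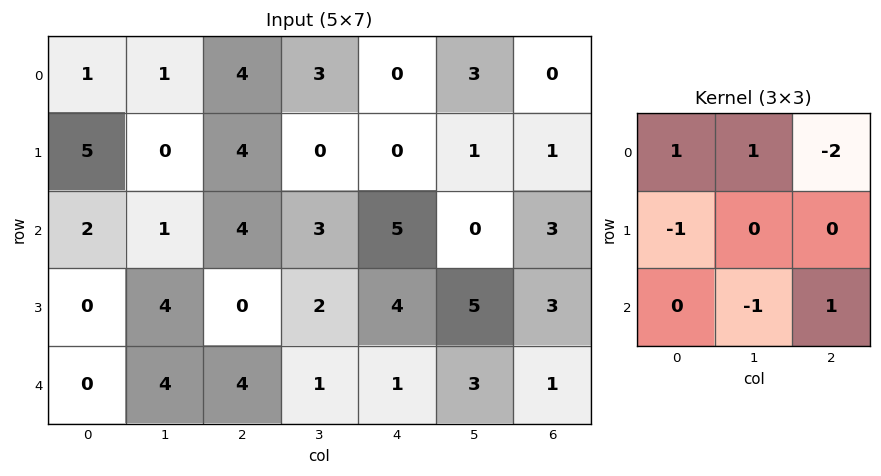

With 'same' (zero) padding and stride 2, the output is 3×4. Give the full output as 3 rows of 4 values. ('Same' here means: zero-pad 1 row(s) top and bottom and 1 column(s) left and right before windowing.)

-5 -5 -2 -4
9 5 -4 -1
-8 -4 -5 5

Output[0,0]: The receptive field on the zero-padded input at this output position is [0 0 0 / 0 1 1 / 0 5 0]. Elementwise product with the kernel and sum: 0·1 + 0·1 + 0·-2 + 0·-1 + 5·-1 + 0·1.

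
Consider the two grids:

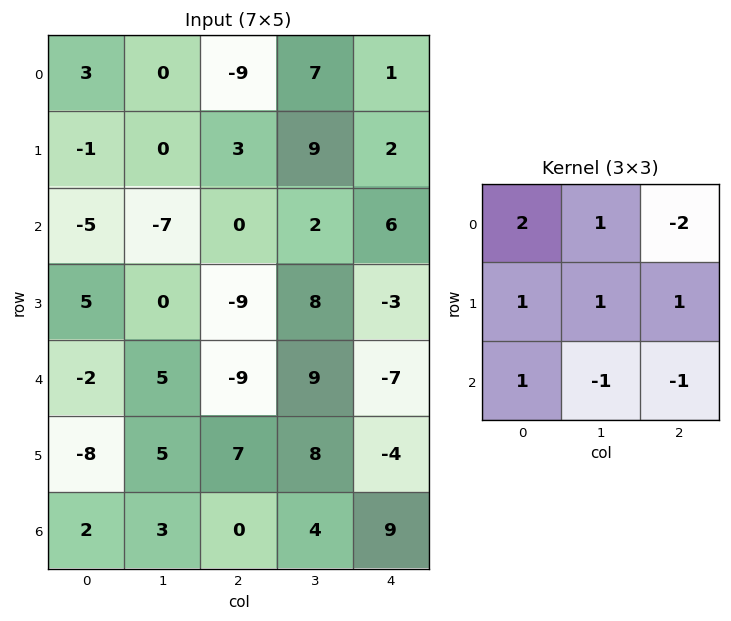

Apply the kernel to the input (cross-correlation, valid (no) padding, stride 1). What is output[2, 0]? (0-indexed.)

-19

The receptive field on the input at this output position is [-5 -7 0 / 5 0 -9 / -2 5 -9]. Elementwise product with the kernel and sum: -5·2 + -7·1 + 0·-2 + 5·1 + 0·1 + -9·1 + -2·1 + 5·-1 + -9·-1.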